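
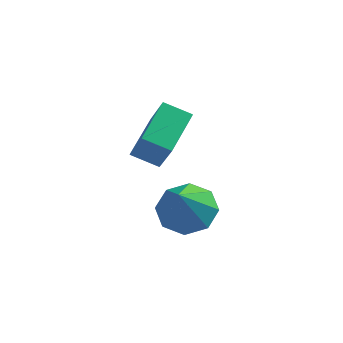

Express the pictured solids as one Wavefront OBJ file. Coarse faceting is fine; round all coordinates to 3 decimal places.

v -0.063 -3.252 -1.112
v -1.047 -3.248 -0.692
v 0.215 -1.625 -0.473
v -0.769 -1.622 -0.053
v 0.509 -3.878 0.233
v -0.475 -3.875 0.653
v 0.787 -2.252 0.872
v -0.197 -2.248 1.292
v 0.711 -2.693 -3.495
v 1.543 -3.227 -3.879
v 0.709 -3.867 -1.865
v 1.764 -2.594 -3.422
v 1.369 -2.018 -3.009
v 0.588 -1.838 -2.88
v -0.12 -2.158 -3.112
v -0.341 -2.792 -3.569
v 0.054 -3.367 -3.982
v 0.834 -3.547 -4.111
f 2 4 1
f 5 2 1
f 1 4 3
f 3 5 1
f 2 8 4
f 6 2 5
f 6 8 2
f 4 8 3
f 7 5 3
f 3 8 7
f 7 6 5
f 8 6 7
f 10 9 12
f 10 12 11
f 12 9 13
f 12 13 11
f 13 9 14
f 13 14 11
f 14 9 15
f 14 15 11
f 15 9 16
f 15 16 11
f 16 9 17
f 16 17 11
f 17 9 18
f 17 18 11
f 18 9 10
f 18 10 11



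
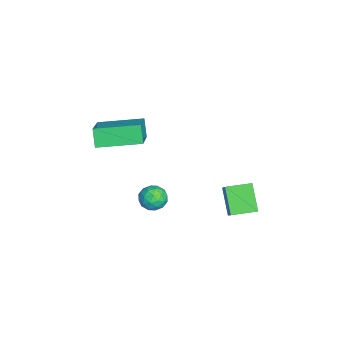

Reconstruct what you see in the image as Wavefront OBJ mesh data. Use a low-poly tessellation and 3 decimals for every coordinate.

v -2.927 2.785 -2.174
v -1.761 2.943 -1.031
v -3.17 3.885 -2.078
v -2.004 4.043 -0.936
v -1.996 3.077 -3.164
v -0.83 3.235 -2.022
v -2.239 4.177 -3.069
v -1.073 4.335 -1.926
v -1.751 0.38 -1.545
v -1.371 0.413 -1.016
v -1.129 -0.373 -1.944
v -0.749 -0.34 -1.415
v -1.353 -0.581 -1.368
v -1.738 -0.116 -1.122
v -0.762 0.156 -1.838
v -1.147 0.621 -1.592
v -0.761 0.275 -1.197
v -1.126 -0.181 -0.907
v -1.374 0.221 -2.053
v -1.739 -0.235 -1.763
v -1.616 0.463 -1.246
v -0.884 -0.423 -1.714
v -1.239 -0.564 -1.687
v -1.016 -0.545 -1.376
v -1.831 0.152 -1.308
v -1.608 0.171 -0.997
v -1.597 -0.413 -1.204
v -0.892 -0.131 -1.963
v -0.669 -0.112 -1.652
v -1.484 0.585 -1.584
v -1.261 0.604 -1.273
v -0.903 0.453 -1.756
v -1.034 0.401 -1.041
v -0.668 -0.042 -1.275
v -0.676 0.249 -1.524
v -0.902 0.523 -1.38
v -1.248 0.133 -0.87
v -0.883 -0.309 -1.105
v -1.238 -0.451 -1.077
v -1.464 -0.178 -0.933
v -0.889 0.052 -0.977
v -1.617 0.349 -1.855
v -1.252 -0.093 -2.09
v -1.036 0.218 -2.027
v -1.262 0.491 -1.883
v -1.832 0.082 -1.685
v -1.466 -0.361 -1.919
v -1.598 -0.483 -1.58
v -1.824 -0.209 -1.436
v -1.611 -0.012 -1.983
v -4.395 -2.49 -0.639
v -4.887 -2.627 0.162
v -4.561 -0.511 -0.403
v -5.053 -0.648 0.398
v -2.607 -2.472 0.462
v -3.099 -2.609 1.263
v -2.773 -0.493 0.698
v -3.265 -0.63 1.499
f 2 4 1
f 5 2 1
f 1 4 3
f 3 5 1
f 2 8 4
f 6 2 5
f 6 8 2
f 4 8 3
f 7 5 3
f 3 8 7
f 7 6 5
f 8 6 7
f 9 46 25
f 46 20 49
f 25 49 14
f 46 49 25
f 9 25 21
f 25 14 26
f 21 26 10
f 25 26 21
f 9 21 30
f 21 10 31
f 30 31 16
f 21 31 30
f 9 30 42
f 30 16 45
f 42 45 19
f 30 45 42
f 9 42 46
f 42 19 50
f 46 50 20
f 42 50 46
f 10 26 37
f 26 14 40
f 37 40 18
f 26 40 37
f 14 49 27
f 49 20 48
f 27 48 13
f 49 48 27
f 20 50 47
f 50 19 43
f 47 43 11
f 50 43 47
f 19 45 44
f 45 16 32
f 44 32 15
f 45 32 44
f 16 31 36
f 31 10 33
f 36 33 17
f 31 33 36
f 12 38 24
f 38 18 39
f 24 39 13
f 38 39 24
f 12 24 22
f 24 13 23
f 22 23 11
f 24 23 22
f 12 22 29
f 22 11 28
f 29 28 15
f 22 28 29
f 12 29 34
f 29 15 35
f 34 35 17
f 29 35 34
f 12 34 38
f 34 17 41
f 38 41 18
f 34 41 38
f 13 39 27
f 39 18 40
f 27 40 14
f 39 40 27
f 11 23 47
f 23 13 48
f 47 48 20
f 23 48 47
f 15 28 44
f 28 11 43
f 44 43 19
f 28 43 44
f 17 35 36
f 35 15 32
f 36 32 16
f 35 32 36
f 18 41 37
f 41 17 33
f 37 33 10
f 41 33 37
f 52 54 51
f 55 52 51
f 51 54 53
f 53 55 51
f 52 58 54
f 56 52 55
f 56 58 52
f 54 58 53
f 57 55 53
f 53 58 57
f 57 56 55
f 58 56 57



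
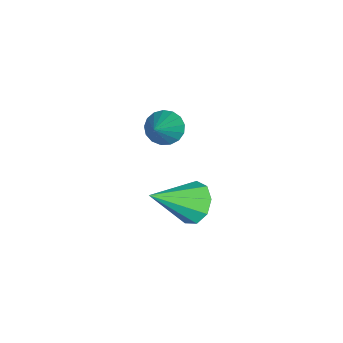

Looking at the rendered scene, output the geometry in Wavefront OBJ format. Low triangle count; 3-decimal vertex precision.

v -2.225 -2.176 2.165
v -1.765 -2.186 1.624
v -0.755 -2.144 3.415
v -1.819 -1.855 1.679
v -1.966 -1.598 1.845
v -2.173 -1.473 2.085
v -2.391 -1.509 2.343
v -2.571 -1.698 2.56
v -2.672 -1.997 2.687
v -2.671 -2.337 2.694
v -2.567 -2.64 2.58
v -2.386 -2.837 2.371
v -2.167 -2.882 2.115
v -1.962 -2.766 1.87
v -1.817 -2.515 1.693
v -1.986 -1.07 -1.631
v -1.373 -0.425 -1.5
v -0.874 -2.37 -0.429
v -1.807 -0.394 -1.064
v -2.325 -0.679 -0.894
v -2.684 -1.148 -1.068
v -2.717 -1.58 -1.506
v -2.407 -1.773 -2.001
v -1.901 -1.638 -2.324
v -1.434 -1.237 -2.322
v -1.225 -0.757 -1.996
f 2 1 4
f 2 4 3
f 4 1 5
f 4 5 3
f 5 1 6
f 5 6 3
f 6 1 7
f 6 7 3
f 7 1 8
f 7 8 3
f 8 1 9
f 8 9 3
f 9 1 10
f 9 10 3
f 10 1 11
f 10 11 3
f 11 1 12
f 11 12 3
f 12 1 13
f 12 13 3
f 13 1 14
f 13 14 3
f 14 1 15
f 14 15 3
f 15 1 2
f 15 2 3
f 17 16 19
f 17 19 18
f 19 16 20
f 19 20 18
f 20 16 21
f 20 21 18
f 21 16 22
f 21 22 18
f 22 16 23
f 22 23 18
f 23 16 24
f 23 24 18
f 24 16 25
f 24 25 18
f 25 16 26
f 25 26 18
f 26 16 17
f 26 17 18



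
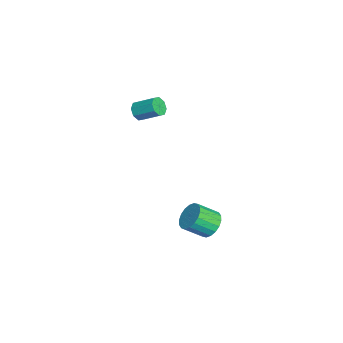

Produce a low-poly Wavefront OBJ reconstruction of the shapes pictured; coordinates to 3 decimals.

v -3.46 -0.033 3.144
v -2.89 -0.002 2.756
v -2.43 1.224 3.528
v -3 1.193 3.916
v -3.289 0.277 2.551
v -2.83 1.502 3.324
v -3.788 0.374 2.694
v -3.329 1.6 3.466
v -4.095 0.233 3.1
v -3.635 1.459 3.872
v -4.03 -0.064 3.532
v -3.57 1.162 4.304
v -3.63 -0.342 3.736
v -3.171 0.883 4.509
v -3.131 -0.44 3.594
v -2.672 0.786 4.366
v -2.825 -0.299 3.188
v -2.365 0.927 3.96
v -0.23 4.198 -4.379
v 0.145 4.8 -3.717
v 0.405 3.584 -2.759
v 0.03 2.982 -3.421
v -0.274 4.792 -3.614
v -0.014 3.576 -2.655
v -0.684 4.667 -3.662
v -0.425 3.451 -2.703
v -1.005 4.448 -3.852
v -0.745 3.232 -2.893
v -1.171 4.18 -4.147
v -0.912 2.964 -3.188
v -1.152 3.916 -4.487
v -0.892 2.7 -3.529
v -0.949 3.707 -4.807
v -0.69 2.491 -3.848
v -0.605 3.596 -5.041
v -0.345 2.38 -4.083
v -0.186 3.604 -5.145
v 0.074 2.388 -4.186
v 0.225 3.729 -5.097
v 0.484 2.513 -4.138
v 0.545 3.948 -4.907
v 0.805 2.732 -3.948
v 0.712 4.216 -4.612
v 0.971 3 -3.653
v 0.692 4.48 -4.271
v 0.952 3.264 -3.313
v 0.49 4.689 -3.952
v 0.749 3.473 -2.993
f 2 1 5
f 2 5 3
f 3 5 6
f 3 6 4
f 5 1 7
f 5 7 6
f 6 7 8
f 6 8 4
f 7 1 9
f 7 9 8
f 8 9 10
f 8 10 4
f 9 1 11
f 9 11 10
f 10 11 12
f 10 12 4
f 11 1 13
f 11 13 12
f 12 13 14
f 12 14 4
f 13 1 15
f 13 15 14
f 14 15 16
f 14 16 4
f 15 1 17
f 15 17 16
f 16 17 18
f 16 18 4
f 17 1 2
f 17 2 18
f 18 2 3
f 18 3 4
f 20 19 23
f 20 23 21
f 21 23 24
f 21 24 22
f 23 19 25
f 23 25 24
f 24 25 26
f 24 26 22
f 25 19 27
f 25 27 26
f 26 27 28
f 26 28 22
f 27 19 29
f 27 29 28
f 28 29 30
f 28 30 22
f 29 19 31
f 29 31 30
f 30 31 32
f 30 32 22
f 31 19 33
f 31 33 32
f 32 33 34
f 32 34 22
f 33 19 35
f 33 35 34
f 34 35 36
f 34 36 22
f 35 19 37
f 35 37 36
f 36 37 38
f 36 38 22
f 37 19 39
f 37 39 38
f 38 39 40
f 38 40 22
f 39 19 41
f 39 41 40
f 40 41 42
f 40 42 22
f 41 19 43
f 41 43 42
f 42 43 44
f 42 44 22
f 43 19 45
f 43 45 44
f 44 45 46
f 44 46 22
f 45 19 47
f 45 47 46
f 46 47 48
f 46 48 22
f 47 19 20
f 47 20 48
f 48 20 21
f 48 21 22



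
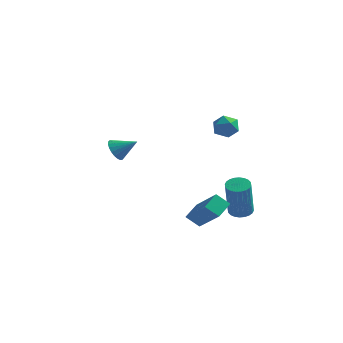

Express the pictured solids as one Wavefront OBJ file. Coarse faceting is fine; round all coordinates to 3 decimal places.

v 1.505 3.929 2.733
v 2.176 3.625 2.905
v 1.224 2.935 2.075
v 1.895 2.631 2.247
v 1.368 2.713 2.784
v 1.541 3.328 3.191
v 1.859 3.232 1.789
v 2.032 3.847 2.196
v 2.395 3.195 2.322
v 2.092 2.874 2.937
v 1.308 3.686 2.043
v 1.005 3.365 2.658
v -3.568 1.746 0.61
v -3.191 1.711 0.021
v -2.512 1.994 1.27
v -3.263 1.993 0.03
v -3.388 2.232 0.14
v -3.544 2.388 0.33
v -3.704 2.432 0.569
v -3.84 2.357 0.816
v -3.93 2.177 1.026
v -3.957 1.923 1.165
v -3.916 1.638 1.207
v -3.816 1.371 1.146
v -3.672 1.17 0.993
v -3.511 1.068 0.773
v -3.36 1.083 0.525
v -3.244 1.213 0.292
v -3.185 1.436 0.113
v 2.21 -1.573 -2.133
v 1.548 -1.695 -1.567
v 2.411 -0.65 -1.699
v 1.749 -0.772 -1.132
v 3.551 -2.508 -0.768
v 2.889 -2.63 -0.201
v 3.752 -1.585 -0.333
v 3.09 -1.707 0.233
v 3.475 0.651 -1.829
v 4.088 0.796 -1.808
v 4.177 0.114 0.25
v 3.565 -0.031 0.229
v 3.986 1.007 -1.733
v 4.076 0.325 0.325
v 3.807 1.164 -1.673
v 3.896 0.481 0.385
v 3.577 1.243 -1.637
v 3.666 0.56 0.421
v 3.331 1.231 -1.63
v 3.421 0.549 0.428
v 3.108 1.132 -1.654
v 3.197 0.449 0.404
v 2.94 0.959 -1.704
v 3.03 0.277 0.354
v 2.854 0.74 -1.773
v 2.943 0.057 0.285
v 2.863 0.506 -1.85
v 2.952 -0.176 0.208
v 2.964 0.295 -1.925
v 3.054 -0.387 0.133
v 3.144 0.139 -1.985
v 3.233 -0.544 0.073
v 3.374 0.06 -2.021
v 3.463 -0.623 0.037
v 3.619 0.071 -2.028
v 3.709 -0.611 0.03
v 3.843 0.171 -2.004
v 3.932 -0.512 0.054
v 4.01 0.343 -1.954
v 4.1 -0.339 0.104
v 4.097 0.563 -1.885
v 4.186 -0.12 0.173
f 1 12 6
f 1 6 2
f 1 2 8
f 1 8 11
f 1 11 12
f 2 6 10
f 6 12 5
f 12 11 3
f 11 8 7
f 8 2 9
f 4 10 5
f 4 5 3
f 4 3 7
f 4 7 9
f 4 9 10
f 5 10 6
f 3 5 12
f 7 3 11
f 9 7 8
f 10 9 2
f 14 13 16
f 14 16 15
f 16 13 17
f 16 17 15
f 17 13 18
f 17 18 15
f 18 13 19
f 18 19 15
f 19 13 20
f 19 20 15
f 20 13 21
f 20 21 15
f 21 13 22
f 21 22 15
f 22 13 23
f 22 23 15
f 23 13 24
f 23 24 15
f 24 13 25
f 24 25 15
f 25 13 26
f 25 26 15
f 26 13 27
f 26 27 15
f 27 13 28
f 27 28 15
f 28 13 29
f 28 29 15
f 29 13 14
f 29 14 15
f 31 33 30
f 34 31 30
f 30 33 32
f 32 34 30
f 31 37 33
f 35 31 34
f 35 37 31
f 33 37 32
f 36 34 32
f 32 37 36
f 36 35 34
f 37 35 36
f 39 38 42
f 39 42 40
f 40 42 43
f 40 43 41
f 42 38 44
f 42 44 43
f 43 44 45
f 43 45 41
f 44 38 46
f 44 46 45
f 45 46 47
f 45 47 41
f 46 38 48
f 46 48 47
f 47 48 49
f 47 49 41
f 48 38 50
f 48 50 49
f 49 50 51
f 49 51 41
f 50 38 52
f 50 52 51
f 51 52 53
f 51 53 41
f 52 38 54
f 52 54 53
f 53 54 55
f 53 55 41
f 54 38 56
f 54 56 55
f 55 56 57
f 55 57 41
f 56 38 58
f 56 58 57
f 57 58 59
f 57 59 41
f 58 38 60
f 58 60 59
f 59 60 61
f 59 61 41
f 60 38 62
f 60 62 61
f 61 62 63
f 61 63 41
f 62 38 64
f 62 64 63
f 63 64 65
f 63 65 41
f 64 38 66
f 64 66 65
f 65 66 67
f 65 67 41
f 66 38 68
f 66 68 67
f 67 68 69
f 67 69 41
f 68 38 70
f 68 70 69
f 69 70 71
f 69 71 41
f 70 38 39
f 70 39 71
f 71 39 40
f 71 40 41



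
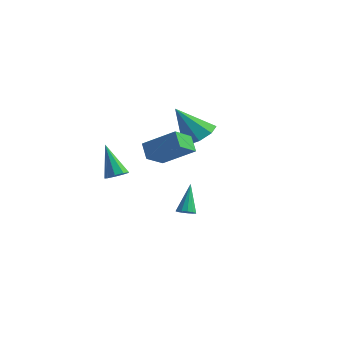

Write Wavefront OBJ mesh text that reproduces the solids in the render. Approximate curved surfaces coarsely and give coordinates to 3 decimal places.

v 2.24 3.267 0.996
v 2.788 2.399 1.074
v 1.14 2.733 2.764
v 3.119 3 1.462
v 2.935 3.758 1.577
v 2.344 4.229 1.351
v 1.692 4.136 0.918
v 1.361 3.535 0.53
v 1.545 2.777 0.415
v 2.136 2.306 0.641
v 2.679 -2.506 2.981
v 4.229 -2.015 4.021
v 2.831 -1.348 2.209
v 4.381 -0.858 3.249
v 3.259 -3.002 2.351
v 4.809 -2.512 3.391
v 3.411 -1.845 1.579
v 4.961 -1.354 2.619
v 3.066 0.753 -3.181
v 3.53 0.634 -2.979
v 2.694 1.747 -1.739
v 3.569 0.877 -3.137
v 3.448 1.082 -3.309
v 3.206 1.181 -3.44
v 2.919 1.145 -3.489
v 2.679 0.984 -3.44
v 2.562 0.75 -3.309
v 2.605 0.517 -3.137
v 2.794 0.358 -2.979
v 3.07 0.325 -2.885
v 3.344 0.428 -2.885
v 1.812 -3.352 0.956
v 2.289 -3.511 1.319
v 0.788 -2.848 2.524
v 2.321 -3.103 1.208
v 2.115 -2.811 0.98
v 1.767 -2.772 0.74
v 1.44 -3.005 0.601
v 1.288 -3.4 0.629
v 1.381 -3.772 0.809
v 1.676 -3.948 1.058
v 2.035 -3.845 1.259
f 2 1 4
f 2 4 3
f 4 1 5
f 4 5 3
f 5 1 6
f 5 6 3
f 6 1 7
f 6 7 3
f 7 1 8
f 7 8 3
f 8 1 9
f 8 9 3
f 9 1 10
f 9 10 3
f 10 1 2
f 10 2 3
f 12 14 11
f 15 12 11
f 11 14 13
f 13 15 11
f 12 18 14
f 16 12 15
f 16 18 12
f 14 18 13
f 17 15 13
f 13 18 17
f 17 16 15
f 18 16 17
f 20 19 22
f 20 22 21
f 22 19 23
f 22 23 21
f 23 19 24
f 23 24 21
f 24 19 25
f 24 25 21
f 25 19 26
f 25 26 21
f 26 19 27
f 26 27 21
f 27 19 28
f 27 28 21
f 28 19 29
f 28 29 21
f 29 19 30
f 29 30 21
f 30 19 31
f 30 31 21
f 31 19 20
f 31 20 21
f 33 32 35
f 33 35 34
f 35 32 36
f 35 36 34
f 36 32 37
f 36 37 34
f 37 32 38
f 37 38 34
f 38 32 39
f 38 39 34
f 39 32 40
f 39 40 34
f 40 32 41
f 40 41 34
f 41 32 42
f 41 42 34
f 42 32 33
f 42 33 34



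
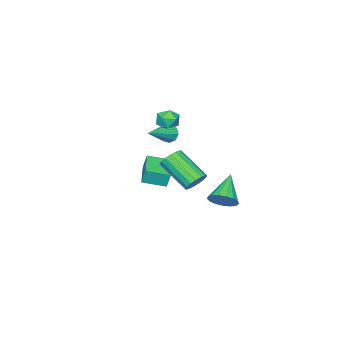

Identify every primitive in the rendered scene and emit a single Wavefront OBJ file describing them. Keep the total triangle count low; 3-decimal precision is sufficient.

v -1.846 -1.881 1.343
v -1.208 -1.582 1.363
v -1.392 -2.818 0.877
v -0.754 -2.519 0.897
v -1.075 -2.707 1.496
v -1.355 -2.128 1.784
v -1.245 -2.272 0.456
v -1.525 -1.693 0.744
v -0.837 -1.824 0.815
v -0.731 -2.093 1.458
v -1.869 -2.307 0.782
v -1.763 -2.576 1.425
v -2.708 -3.253 -0.83
v -2.482 -3.033 -1.364
v -0.992 -3.267 -0.11
v -2.586 -2.712 -1.108
v -2.748 -2.644 -0.722
v -2.89 -2.86 -0.386
v -2.947 -3.261 -0.258
v -2.892 -3.657 -0.398
v -2.75 -3.865 -0.739
v -2.589 -3.786 -1.123
v -2.483 -3.458 -1.37
v 3.365 3.175 0.532
v 3.945 2.977 0.288
v 3.856 1.367 1.385
v 3.275 1.565 1.628
v 4.024 3.146 0.543
v 3.934 1.536 1.64
v 3.952 3.322 0.795
v 3.862 1.712 1.892
v 3.745 3.464 0.987
v 3.655 1.854 2.084
v 3.451 3.54 1.075
v 3.362 1.93 2.171
v 3.138 3.532 1.038
v 3.048 1.922 2.134
v 2.876 3.443 0.885
v 2.786 1.833 1.982
v 2.726 3.292 0.651
v 2.637 1.682 1.748
v 2.723 3.114 0.39
v 2.633 1.504 1.487
v 2.867 2.951 0.161
v 2.777 1.341 1.258
v 3.124 2.838 0.018
v 3.035 1.228 1.114
v 3.437 2.803 -0.009
v 3.348 1.193 1.088
v 3.734 2.853 0.089
v 3.644 1.243 1.186
v 1.223 3.174 -1.737
v 1.684 2.61 -1.432
v -0.123 2.646 -0.683
v 1.744 2.908 -1.206
v 1.684 3.266 -1.102
v 1.519 3.604 -1.144
v 1.286 3.843 -1.321
v 1.039 3.929 -1.594
v 0.834 3.842 -1.9
v 0.718 3.602 -2.168
v 0.718 3.264 -2.338
v 0.833 2.906 -2.37
v 1.038 2.609 -2.257
v 1.286 2.441 -2.025
v 1.519 2.442 -1.727
v -2.766 -3.366 -3.732
v -2.829 -3.146 -2.841
v -1.346 -2.322 -3.891
v -1.409 -2.101 -3
v -1.971 -4.399 -3.42
v -2.034 -4.178 -2.529
v -0.551 -3.354 -3.579
v -0.614 -3.134 -2.688
f 1 12 6
f 1 6 2
f 1 2 8
f 1 8 11
f 1 11 12
f 2 6 10
f 6 12 5
f 12 11 3
f 11 8 7
f 8 2 9
f 4 10 5
f 4 5 3
f 4 3 7
f 4 7 9
f 4 9 10
f 5 10 6
f 3 5 12
f 7 3 11
f 9 7 8
f 10 9 2
f 14 13 16
f 14 16 15
f 16 13 17
f 16 17 15
f 17 13 18
f 17 18 15
f 18 13 19
f 18 19 15
f 19 13 20
f 19 20 15
f 20 13 21
f 20 21 15
f 21 13 22
f 21 22 15
f 22 13 23
f 22 23 15
f 23 13 14
f 23 14 15
f 25 24 28
f 25 28 26
f 26 28 29
f 26 29 27
f 28 24 30
f 28 30 29
f 29 30 31
f 29 31 27
f 30 24 32
f 30 32 31
f 31 32 33
f 31 33 27
f 32 24 34
f 32 34 33
f 33 34 35
f 33 35 27
f 34 24 36
f 34 36 35
f 35 36 37
f 35 37 27
f 36 24 38
f 36 38 37
f 37 38 39
f 37 39 27
f 38 24 40
f 38 40 39
f 39 40 41
f 39 41 27
f 40 24 42
f 40 42 41
f 41 42 43
f 41 43 27
f 42 24 44
f 42 44 43
f 43 44 45
f 43 45 27
f 44 24 46
f 44 46 45
f 45 46 47
f 45 47 27
f 46 24 48
f 46 48 47
f 47 48 49
f 47 49 27
f 48 24 50
f 48 50 49
f 49 50 51
f 49 51 27
f 50 24 25
f 50 25 51
f 51 25 26
f 51 26 27
f 53 52 55
f 53 55 54
f 55 52 56
f 55 56 54
f 56 52 57
f 56 57 54
f 57 52 58
f 57 58 54
f 58 52 59
f 58 59 54
f 59 52 60
f 59 60 54
f 60 52 61
f 60 61 54
f 61 52 62
f 61 62 54
f 62 52 63
f 62 63 54
f 63 52 64
f 63 64 54
f 64 52 65
f 64 65 54
f 65 52 66
f 65 66 54
f 66 52 53
f 66 53 54
f 68 70 67
f 71 68 67
f 67 70 69
f 69 71 67
f 68 74 70
f 72 68 71
f 72 74 68
f 70 74 69
f 73 71 69
f 69 74 73
f 73 72 71
f 74 72 73



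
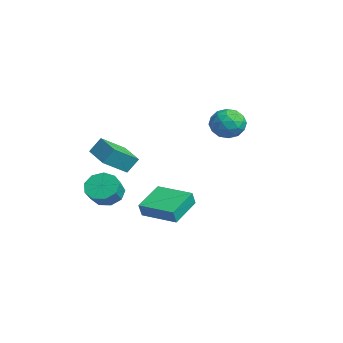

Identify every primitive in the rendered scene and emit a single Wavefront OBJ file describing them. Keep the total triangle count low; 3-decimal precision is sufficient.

v -2.841 -2.458 -4.095
v -2.452 -3.041 -4.809
v -1.711 -3.564 -3.979
v -2.099 -2.982 -3.265
v -2.095 -2.459 -4.761
v -1.354 -2.982 -3.931
v -2.087 -1.877 -4.402
v -1.346 -2.401 -3.571
v -2.431 -1.567 -3.899
v -1.69 -2.091 -3.068
v -2.968 -1.674 -3.488
v -2.227 -2.197 -2.657
v -3.444 -2.148 -3.361
v -2.703 -2.671 -2.53
v -3.639 -2.767 -3.578
v -2.897 -3.29 -2.747
v -3.459 -3.242 -4.037
v -2.718 -3.765 -3.206
v -2.991 -3.35 -4.523
v -2.25 -3.873 -3.692
v -2.907 -3.41 -0.94
v -2.866 -2.769 -0.034
v -3.267 -1.963 -1.948
v -3.226 -1.322 -1.043
v -1.174 -3.158 -1.197
v -1.133 -2.517 -0.292
v -1.534 -1.711 -2.206
v -1.493 -1.07 -1.3
v 1.617 -1.861 -4.09
v 1.848 -2.115 -3.268
v 0.468 -0.452 -3.332
v 0.699 -0.705 -2.51
v 3.241 -0.515 -4.13
v 3.472 -0.768 -3.308
v 2.092 0.895 -3.372
v 2.323 0.641 -2.55
v -2.692 3.754 0.745
v -2.249 4.231 -0.121
v -1.131 3.749 1.541
v -0.688 4.226 0.675
v -1.381 4.775 1.301
v -2.345 4.778 0.809
v -1.035 3.202 0.611
v -1.999 3.205 0.119
v -1.225 3.89 -0.203
v -1.438 4.862 0.223
v -1.942 3.118 1.197
v -2.155 4.09 1.623
v -2.608 3.993 0.242
v -0.772 3.987 1.178
v -1.18 4.31 1.546
v -0.919 4.59 1.037
v -2.664 4.315 0.788
v -2.404 4.595 0.28
v -1.893 4.915 1.115
v -0.976 3.385 1.14
v -0.716 3.665 0.632
v -2.461 3.39 0.383
v -2.2 3.67 -0.126
v -1.487 3.065 0.305
v -1.745 4.073 -0.315
v -0.827 4.069 0.153
v -1.031 3.468 0.115
v -1.598 3.47 -0.174
v -1.871 4.644 -0.065
v -0.953 4.641 0.403
v -1.36 4.964 0.771
v -1.927 4.966 0.482
v -1.269 4.443 -0.113
v -2.427 3.339 1.017
v -1.509 3.336 1.485
v -1.453 3.014 0.938
v -2.02 3.016 0.649
v -2.553 3.911 1.267
v -1.635 3.907 1.735
v -1.782 4.51 1.594
v -2.349 4.512 1.305
v -2.111 3.537 1.533
f 2 1 5
f 2 5 3
f 3 5 6
f 3 6 4
f 5 1 7
f 5 7 6
f 6 7 8
f 6 8 4
f 7 1 9
f 7 9 8
f 8 9 10
f 8 10 4
f 9 1 11
f 9 11 10
f 10 11 12
f 10 12 4
f 11 1 13
f 11 13 12
f 12 13 14
f 12 14 4
f 13 1 15
f 13 15 14
f 14 15 16
f 14 16 4
f 15 1 17
f 15 17 16
f 16 17 18
f 16 18 4
f 17 1 19
f 17 19 18
f 18 19 20
f 18 20 4
f 19 1 2
f 19 2 20
f 20 2 3
f 20 3 4
f 22 24 21
f 25 22 21
f 21 24 23
f 23 25 21
f 22 28 24
f 26 22 25
f 26 28 22
f 24 28 23
f 27 25 23
f 23 28 27
f 27 26 25
f 28 26 27
f 30 32 29
f 33 30 29
f 29 32 31
f 31 33 29
f 30 36 32
f 34 30 33
f 34 36 30
f 32 36 31
f 35 33 31
f 31 36 35
f 35 34 33
f 36 34 35
f 37 74 53
f 74 48 77
f 53 77 42
f 74 77 53
f 37 53 49
f 53 42 54
f 49 54 38
f 53 54 49
f 37 49 58
f 49 38 59
f 58 59 44
f 49 59 58
f 37 58 70
f 58 44 73
f 70 73 47
f 58 73 70
f 37 70 74
f 70 47 78
f 74 78 48
f 70 78 74
f 38 54 65
f 54 42 68
f 65 68 46
f 54 68 65
f 42 77 55
f 77 48 76
f 55 76 41
f 77 76 55
f 48 78 75
f 78 47 71
f 75 71 39
f 78 71 75
f 47 73 72
f 73 44 60
f 72 60 43
f 73 60 72
f 44 59 64
f 59 38 61
f 64 61 45
f 59 61 64
f 40 66 52
f 66 46 67
f 52 67 41
f 66 67 52
f 40 52 50
f 52 41 51
f 50 51 39
f 52 51 50
f 40 50 57
f 50 39 56
f 57 56 43
f 50 56 57
f 40 57 62
f 57 43 63
f 62 63 45
f 57 63 62
f 40 62 66
f 62 45 69
f 66 69 46
f 62 69 66
f 41 67 55
f 67 46 68
f 55 68 42
f 67 68 55
f 39 51 75
f 51 41 76
f 75 76 48
f 51 76 75
f 43 56 72
f 56 39 71
f 72 71 47
f 56 71 72
f 45 63 64
f 63 43 60
f 64 60 44
f 63 60 64
f 46 69 65
f 69 45 61
f 65 61 38
f 69 61 65



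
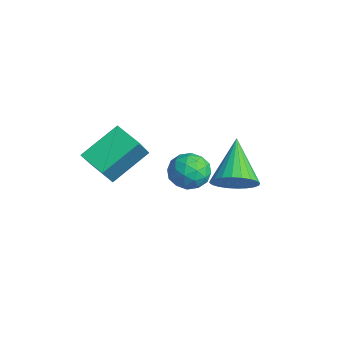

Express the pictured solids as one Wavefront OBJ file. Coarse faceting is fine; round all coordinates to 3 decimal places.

v 1.681 -1.266 -1.546
v 2.253 -1.661 -1.715
v 1.487 -1.939 -0.625
v 2.059 -2.334 -0.794
v 2.144 -1.663 -0.563
v 2.264 -1.247 -1.132
v 1.476 -2.353 -1.208
v 1.596 -1.937 -1.777
v 2.126 -2.333 -1.506
v 2.539 -1.906 -1.107
v 1.201 -1.694 -1.233
v 1.614 -1.267 -0.834
v 1.984 -1.405 -1.711
v 1.756 -2.195 -0.629
v 1.806 -1.801 -0.493
v 2.142 -2.033 -0.592
v 1.99 -1.161 -1.369
v 2.326 -1.393 -1.468
v 2.262 -1.394 -0.791
v 1.414 -2.207 -0.872
v 1.75 -2.439 -0.971
v 1.598 -1.567 -1.748
v 1.934 -1.799 -1.847
v 1.478 -2.206 -1.549
v 2.245 -2.032 -1.687
v 2.132 -2.427 -1.146
v 1.789 -2.438 -1.389
v 1.859 -2.194 -1.724
v 2.488 -1.781 -1.453
v 2.374 -2.176 -0.912
v 2.424 -1.782 -0.776
v 2.494 -1.537 -1.111
v 2.414 -2.176 -1.33
v 1.366 -1.424 -1.428
v 1.252 -1.819 -0.887
v 1.246 -2.063 -1.229
v 1.316 -1.818 -1.564
v 1.608 -1.173 -1.194
v 1.495 -1.568 -0.653
v 1.881 -1.406 -0.616
v 1.951 -1.162 -0.951
v 1.326 -1.424 -1.01
v -1.332 -4.136 -1.915
v -1.561 -2.788 -1.029
v -1.973 -3.556 -2.965
v -2.202 -2.207 -2.079
v -0.418 -3.753 -2.261
v -0.647 -2.404 -1.375
v -1.059 -3.172 -3.311
v -1.288 -1.824 -2.425
v 0.517 0.364 -3.299
v 0.92 0.07 -2.661
v -0.777 1.016 -2.181
v 1.045 0.359 -2.685
v 1.09 0.649 -2.803
v 1.047 0.896 -2.996
v 0.924 1.061 -3.235
v 0.738 1.121 -3.484
v 0.519 1.065 -3.705
v 0.3 0.903 -3.864
v 0.114 0.658 -3.937
v -0.011 0.369 -3.913
v -0.056 0.079 -3.796
v -0.013 -0.168 -3.603
v 0.11 -0.333 -3.363
v 0.295 -0.393 -3.114
v 0.514 -0.337 -2.893
v 0.734 -0.174 -2.734
f 1 38 17
f 38 12 41
f 17 41 6
f 38 41 17
f 1 17 13
f 17 6 18
f 13 18 2
f 17 18 13
f 1 13 22
f 13 2 23
f 22 23 8
f 13 23 22
f 1 22 34
f 22 8 37
f 34 37 11
f 22 37 34
f 1 34 38
f 34 11 42
f 38 42 12
f 34 42 38
f 2 18 29
f 18 6 32
f 29 32 10
f 18 32 29
f 6 41 19
f 41 12 40
f 19 40 5
f 41 40 19
f 12 42 39
f 42 11 35
f 39 35 3
f 42 35 39
f 11 37 36
f 37 8 24
f 36 24 7
f 37 24 36
f 8 23 28
f 23 2 25
f 28 25 9
f 23 25 28
f 4 30 16
f 30 10 31
f 16 31 5
f 30 31 16
f 4 16 14
f 16 5 15
f 14 15 3
f 16 15 14
f 4 14 21
f 14 3 20
f 21 20 7
f 14 20 21
f 4 21 26
f 21 7 27
f 26 27 9
f 21 27 26
f 4 26 30
f 26 9 33
f 30 33 10
f 26 33 30
f 5 31 19
f 31 10 32
f 19 32 6
f 31 32 19
f 3 15 39
f 15 5 40
f 39 40 12
f 15 40 39
f 7 20 36
f 20 3 35
f 36 35 11
f 20 35 36
f 9 27 28
f 27 7 24
f 28 24 8
f 27 24 28
f 10 33 29
f 33 9 25
f 29 25 2
f 33 25 29
f 44 46 43
f 47 44 43
f 43 46 45
f 45 47 43
f 44 50 46
f 48 44 47
f 48 50 44
f 46 50 45
f 49 47 45
f 45 50 49
f 49 48 47
f 50 48 49
f 52 51 54
f 52 54 53
f 54 51 55
f 54 55 53
f 55 51 56
f 55 56 53
f 56 51 57
f 56 57 53
f 57 51 58
f 57 58 53
f 58 51 59
f 58 59 53
f 59 51 60
f 59 60 53
f 60 51 61
f 60 61 53
f 61 51 62
f 61 62 53
f 62 51 63
f 62 63 53
f 63 51 64
f 63 64 53
f 64 51 65
f 64 65 53
f 65 51 66
f 65 66 53
f 66 51 67
f 66 67 53
f 67 51 68
f 67 68 53
f 68 51 52
f 68 52 53



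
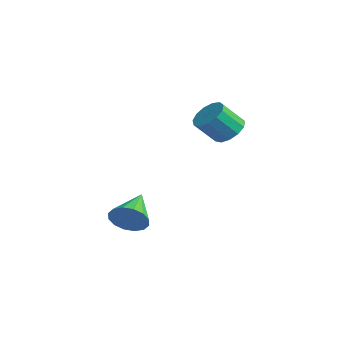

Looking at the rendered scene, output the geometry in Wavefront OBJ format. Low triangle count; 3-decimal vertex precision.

v -2.164 3.591 1.919
v -1.491 3.245 1.658
v -1.583 2.324 2.641
v -2.256 2.669 2.901
v -1.366 3.555 1.96
v -1.458 2.634 2.943
v -1.494 3.877 2.249
v -1.586 2.956 3.232
v -1.835 4.107 2.433
v -1.927 3.186 3.416
v -2.28 4.173 2.454
v -2.372 3.252 3.437
v -2.689 4.055 2.305
v -2.781 3.134 3.287
v -2.931 3.789 2.033
v -3.022 2.868 3.016
v -2.929 3.46 1.725
v -3.021 2.539 2.707
v -2.685 3.172 1.478
v -2.776 2.251 2.461
v -2.275 3.018 1.371
v -2.367 2.097 2.354
v -1.83 3.045 1.438
v -1.922 2.124 2.421
v -2.663 -0.629 -2.46
v -2.184 -0.634 -1.734
v -3.837 0.489 -1.68
v -2.022 -0.293 -1.978
v -2.031 -0.041 -2.351
v -2.209 0.053 -2.754
v -2.509 -0.036 -3.078
v -2.85 -0.284 -3.237
v -3.141 -0.624 -3.187
v -3.303 -0.965 -2.943
v -3.295 -1.217 -2.57
v -3.116 -1.311 -2.167
v -2.816 -1.222 -1.843
v -2.475 -0.974 -1.684
f 2 1 5
f 2 5 3
f 3 5 6
f 3 6 4
f 5 1 7
f 5 7 6
f 6 7 8
f 6 8 4
f 7 1 9
f 7 9 8
f 8 9 10
f 8 10 4
f 9 1 11
f 9 11 10
f 10 11 12
f 10 12 4
f 11 1 13
f 11 13 12
f 12 13 14
f 12 14 4
f 13 1 15
f 13 15 14
f 14 15 16
f 14 16 4
f 15 1 17
f 15 17 16
f 16 17 18
f 16 18 4
f 17 1 19
f 17 19 18
f 18 19 20
f 18 20 4
f 19 1 21
f 19 21 20
f 20 21 22
f 20 22 4
f 21 1 23
f 21 23 22
f 22 23 24
f 22 24 4
f 23 1 2
f 23 2 24
f 24 2 3
f 24 3 4
f 26 25 28
f 26 28 27
f 28 25 29
f 28 29 27
f 29 25 30
f 29 30 27
f 30 25 31
f 30 31 27
f 31 25 32
f 31 32 27
f 32 25 33
f 32 33 27
f 33 25 34
f 33 34 27
f 34 25 35
f 34 35 27
f 35 25 36
f 35 36 27
f 36 25 37
f 36 37 27
f 37 25 38
f 37 38 27
f 38 25 26
f 38 26 27



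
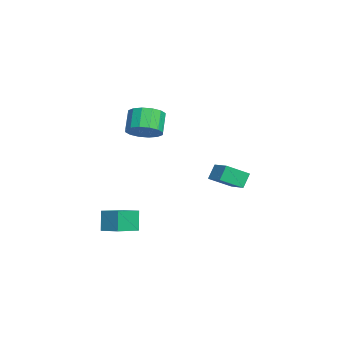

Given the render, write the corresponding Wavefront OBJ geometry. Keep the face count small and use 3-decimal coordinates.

v 0.834 0.941 -0.912
v 0.423 1.319 -0.046
v 0.451 2.214 -1.648
v 0.04 2.592 -0.782
v 1.98 1.468 -0.598
v 1.569 1.846 0.268
v 1.597 2.741 -1.334
v 1.186 3.119 -0.468
v 2.606 -3.66 -3.869
v 2.162 -3.63 -2.626
v 3.357 -2.812 -3.622
v 2.913 -2.782 -2.379
v 3.727 -4.778 -3.441
v 3.283 -4.748 -2.198
v 4.478 -3.93 -3.194
v 4.034 -3.9 -1.951
v 2.74 -2.498 3.146
v 3.521 -2.247 3.718
v 2.681 -2.071 4.786
v 1.9 -2.322 4.214
v 3.355 -1.801 3.514
v 2.516 -1.625 4.583
v 3.024 -1.542 3.212
v 2.185 -1.366 4.28
v 2.617 -1.539 2.892
v 1.778 -1.363 3.96
v 2.243 -1.793 2.64
v 1.404 -1.617 3.708
v 2.002 -2.236 2.523
v 1.163 -2.06 3.592
v 1.959 -2.749 2.574
v 1.119 -2.573 3.642
v 2.124 -3.195 2.777
v 1.285 -3.019 3.846
v 2.455 -3.454 3.08
v 1.616 -3.278 4.148
v 2.862 -3.457 3.4
v 2.023 -3.281 4.468
v 3.236 -3.203 3.652
v 2.397 -3.027 4.72
v 3.477 -2.76 3.768
v 2.638 -2.584 4.837
f 2 4 1
f 5 2 1
f 1 4 3
f 3 5 1
f 2 8 4
f 6 2 5
f 6 8 2
f 4 8 3
f 7 5 3
f 3 8 7
f 7 6 5
f 8 6 7
f 10 12 9
f 13 10 9
f 9 12 11
f 11 13 9
f 10 16 12
f 14 10 13
f 14 16 10
f 12 16 11
f 15 13 11
f 11 16 15
f 15 14 13
f 16 14 15
f 18 17 21
f 18 21 19
f 19 21 22
f 19 22 20
f 21 17 23
f 21 23 22
f 22 23 24
f 22 24 20
f 23 17 25
f 23 25 24
f 24 25 26
f 24 26 20
f 25 17 27
f 25 27 26
f 26 27 28
f 26 28 20
f 27 17 29
f 27 29 28
f 28 29 30
f 28 30 20
f 29 17 31
f 29 31 30
f 30 31 32
f 30 32 20
f 31 17 33
f 31 33 32
f 32 33 34
f 32 34 20
f 33 17 35
f 33 35 34
f 34 35 36
f 34 36 20
f 35 17 37
f 35 37 36
f 36 37 38
f 36 38 20
f 37 17 39
f 37 39 38
f 38 39 40
f 38 40 20
f 39 17 41
f 39 41 40
f 40 41 42
f 40 42 20
f 41 17 18
f 41 18 42
f 42 18 19
f 42 19 20



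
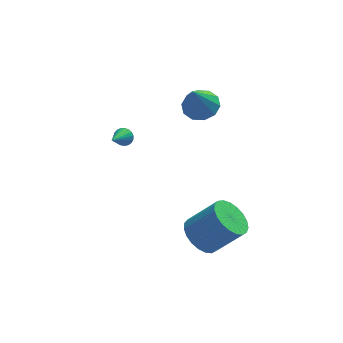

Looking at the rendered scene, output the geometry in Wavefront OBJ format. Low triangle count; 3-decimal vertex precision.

v -0.15 0.116 1.988
v 0.186 -0.224 1.809
v -0.79 -0.856 2.632
v 0.277 -0.164 1.99
v 0.294 -0.055 2.172
v 0.235 0.083 2.321
v 0.109 0.227 2.413
v -0.062 0.352 2.431
v -0.248 0.436 2.373
v -0.416 0.464 2.248
v -0.539 0.432 2.078
v -0.595 0.346 1.893
v -0.573 0.22 1.724
v -0.479 0.076 1.6
v -0.327 -0.062 1.544
v -0.145 -0.168 1.564
v 0.036 -0.226 1.658
v 3.055 -3.352 -2.675
v 3.695 -3.909 -3.359
v 5.065 -4.164 -1.87
v 4.425 -3.608 -1.185
v 3.839 -3.484 -3.42
v 5.21 -3.739 -1.93
v 3.848 -3.036 -3.351
v 5.219 -3.291 -1.862
v 3.72 -2.643 -3.166
v 5.091 -2.898 -1.677
v 3.477 -2.372 -2.895
v 4.848 -2.627 -1.406
v 3.161 -2.271 -2.587
v 4.532 -2.526 -1.098
v 2.826 -2.357 -2.294
v 4.197 -2.612 -0.804
v 2.531 -2.615 -2.066
v 3.902 -2.87 -0.577
v 2.326 -3.001 -1.944
v 3.697 -3.256 -0.455
v 2.248 -3.447 -1.948
v 3.618 -3.702 -0.459
v 2.309 -3.877 -2.078
v 3.679 -4.132 -0.589
v 2.498 -4.216 -2.311
v 3.869 -4.471 -0.821
v 2.784 -4.406 -2.606
v 4.155 -4.661 -1.117
v 3.117 -4.414 -2.914
v 4.488 -4.669 -1.425
v 3.439 -4.238 -3.18
v 4.81 -4.493 -1.691
v 3.789 2.334 2.085
v 4.686 2.012 2.198
v 3.251 1.466 3.875
v 4.651 2.548 2.448
v 4.287 3.003 2.56
v 3.732 3.203 2.49
v 3.199 3.07 2.265
v 2.891 2.656 1.972
v 2.926 2.119 1.722
v 3.29 1.664 1.611
v 3.845 1.465 1.681
v 4.378 1.598 1.905
f 2 1 4
f 2 4 3
f 4 1 5
f 4 5 3
f 5 1 6
f 5 6 3
f 6 1 7
f 6 7 3
f 7 1 8
f 7 8 3
f 8 1 9
f 8 9 3
f 9 1 10
f 9 10 3
f 10 1 11
f 10 11 3
f 11 1 12
f 11 12 3
f 12 1 13
f 12 13 3
f 13 1 14
f 13 14 3
f 14 1 15
f 14 15 3
f 15 1 16
f 15 16 3
f 16 1 17
f 16 17 3
f 17 1 2
f 17 2 3
f 19 18 22
f 19 22 20
f 20 22 23
f 20 23 21
f 22 18 24
f 22 24 23
f 23 24 25
f 23 25 21
f 24 18 26
f 24 26 25
f 25 26 27
f 25 27 21
f 26 18 28
f 26 28 27
f 27 28 29
f 27 29 21
f 28 18 30
f 28 30 29
f 29 30 31
f 29 31 21
f 30 18 32
f 30 32 31
f 31 32 33
f 31 33 21
f 32 18 34
f 32 34 33
f 33 34 35
f 33 35 21
f 34 18 36
f 34 36 35
f 35 36 37
f 35 37 21
f 36 18 38
f 36 38 37
f 37 38 39
f 37 39 21
f 38 18 40
f 38 40 39
f 39 40 41
f 39 41 21
f 40 18 42
f 40 42 41
f 41 42 43
f 41 43 21
f 42 18 44
f 42 44 43
f 43 44 45
f 43 45 21
f 44 18 46
f 44 46 45
f 45 46 47
f 45 47 21
f 46 18 48
f 46 48 47
f 47 48 49
f 47 49 21
f 48 18 19
f 48 19 49
f 49 19 20
f 49 20 21
f 51 50 53
f 51 53 52
f 53 50 54
f 53 54 52
f 54 50 55
f 54 55 52
f 55 50 56
f 55 56 52
f 56 50 57
f 56 57 52
f 57 50 58
f 57 58 52
f 58 50 59
f 58 59 52
f 59 50 60
f 59 60 52
f 60 50 61
f 60 61 52
f 61 50 51
f 61 51 52



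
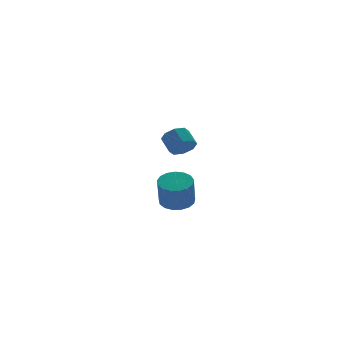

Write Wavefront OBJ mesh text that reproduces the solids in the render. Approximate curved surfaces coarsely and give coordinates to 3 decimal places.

v -3.297 -3.49 -1.441
v -2.445 -2.977 -1.074
v -2.871 -3.557 0.727
v -3.723 -4.07 0.361
v -2.815 -2.631 -1.051
v -3.241 -3.21 0.751
v -3.295 -2.481 -1.116
v -3.721 -3.061 0.686
v -3.776 -2.563 -1.256
v -4.202 -3.142 0.546
v -4.147 -2.857 -1.438
v -4.573 -3.436 0.363
v -4.323 -3.296 -1.621
v -4.749 -3.876 0.181
v -4.265 -3.78 -1.763
v -4.691 -4.359 0.039
v -3.984 -4.197 -1.831
v -4.41 -4.776 -0.029
v -3.546 -4.453 -1.809
v -3.972 -5.032 -0.007
v -3.051 -4.488 -1.703
v -3.477 -5.067 0.098
v -2.613 -4.294 -1.537
v -3.039 -4.873 0.264
v -2.331 -3.916 -1.349
v -2.757 -4.496 0.452
v -2.27 -3.441 -1.182
v -2.696 -4.021 0.62
v 0.966 3.393 -0.002
v 1.815 3.626 -0.331
v 1.824 4.7 0.454
v 0.974 4.467 0.782
v 1.281 3.913 -0.718
v 1.29 4.988 0.066
v 0.563 3.896 -0.687
v 0.571 4.97 0.098
v 0.08 3.584 -0.254
v 0.089 4.658 0.531
v 0.116 3.16 0.326
v 0.125 4.234 1.111
v 0.65 2.872 0.714
v 0.659 3.947 1.498
v 1.369 2.89 0.682
v 1.377 3.964 1.467
v 1.851 3.202 0.249
v 1.86 4.276 1.034
f 2 1 5
f 2 5 3
f 3 5 6
f 3 6 4
f 5 1 7
f 5 7 6
f 6 7 8
f 6 8 4
f 7 1 9
f 7 9 8
f 8 9 10
f 8 10 4
f 9 1 11
f 9 11 10
f 10 11 12
f 10 12 4
f 11 1 13
f 11 13 12
f 12 13 14
f 12 14 4
f 13 1 15
f 13 15 14
f 14 15 16
f 14 16 4
f 15 1 17
f 15 17 16
f 16 17 18
f 16 18 4
f 17 1 19
f 17 19 18
f 18 19 20
f 18 20 4
f 19 1 21
f 19 21 20
f 20 21 22
f 20 22 4
f 21 1 23
f 21 23 22
f 22 23 24
f 22 24 4
f 23 1 25
f 23 25 24
f 24 25 26
f 24 26 4
f 25 1 27
f 25 27 26
f 26 27 28
f 26 28 4
f 27 1 2
f 27 2 28
f 28 2 3
f 28 3 4
f 30 29 33
f 30 33 31
f 31 33 34
f 31 34 32
f 33 29 35
f 33 35 34
f 34 35 36
f 34 36 32
f 35 29 37
f 35 37 36
f 36 37 38
f 36 38 32
f 37 29 39
f 37 39 38
f 38 39 40
f 38 40 32
f 39 29 41
f 39 41 40
f 40 41 42
f 40 42 32
f 41 29 43
f 41 43 42
f 42 43 44
f 42 44 32
f 43 29 45
f 43 45 44
f 44 45 46
f 44 46 32
f 45 29 30
f 45 30 46
f 46 30 31
f 46 31 32



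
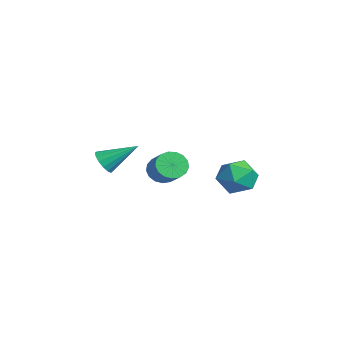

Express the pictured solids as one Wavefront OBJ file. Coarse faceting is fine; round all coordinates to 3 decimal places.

v -2.728 -3.432 1.342
v -2.064 -3.455 1.039
v -2.192 -1.908 2.398
v -2.266 -3.228 0.814
v -2.592 -3.056 0.731
v -2.954 -2.984 0.811
v -3.256 -3.033 1.034
v -3.416 -3.188 1.339
v -3.392 -3.409 1.645
v -3.189 -3.635 1.869
v -2.864 -3.808 1.952
v -2.501 -3.879 1.872
v -2.2 -3.831 1.649
v -2.04 -3.676 1.344
v -3.674 -0.223 0.001
v -3.243 0.021 -0.665
v -1.975 0.067 0.173
v -2.406 -0.177 0.839
v -3.364 0.362 -0.5
v -2.096 0.407 0.338
v -3.556 0.569 -0.22
v -2.288 0.614 0.617
v -3.775 0.594 0.11
v -2.507 0.639 0.948
v -3.971 0.432 0.416
v -2.703 0.477 1.253
v -4.099 0.12 0.626
v -2.831 0.166 1.464
v -4.129 -0.27 0.693
v -2.862 -0.225 1.531
v -4.056 -0.649 0.602
v -2.788 -0.604 1.44
v -3.894 -0.931 0.373
v -2.627 -0.886 1.211
v -3.682 -1.051 0.059
v -2.415 -1.005 0.897
v -3.469 -0.98 -0.268
v -2.201 -0.935 0.569
v -3.302 -0.737 -0.534
v -2.034 -0.691 0.304
v -3.22 -0.375 -0.677
v -1.953 -0.33 0.161
v -2.979 3.449 -0.379
v -2.002 4.039 -0.276
v -2.038 1.861 -0.204
v -1.061 2.451 -0.101
v -1.846 2.492 0.733
v -2.427 3.473 0.625
v -1.613 2.427 -1.105
v -2.194 3.408 -1.213
v -1.157 3.407 -0.725
v -1.301 3.447 0.411
v -2.739 2.453 -0.891
v -2.883 2.493 0.245
f 2 1 4
f 2 4 3
f 4 1 5
f 4 5 3
f 5 1 6
f 5 6 3
f 6 1 7
f 6 7 3
f 7 1 8
f 7 8 3
f 8 1 9
f 8 9 3
f 9 1 10
f 9 10 3
f 10 1 11
f 10 11 3
f 11 1 12
f 11 12 3
f 12 1 13
f 12 13 3
f 13 1 14
f 13 14 3
f 14 1 2
f 14 2 3
f 16 15 19
f 16 19 17
f 17 19 20
f 17 20 18
f 19 15 21
f 19 21 20
f 20 21 22
f 20 22 18
f 21 15 23
f 21 23 22
f 22 23 24
f 22 24 18
f 23 15 25
f 23 25 24
f 24 25 26
f 24 26 18
f 25 15 27
f 25 27 26
f 26 27 28
f 26 28 18
f 27 15 29
f 27 29 28
f 28 29 30
f 28 30 18
f 29 15 31
f 29 31 30
f 30 31 32
f 30 32 18
f 31 15 33
f 31 33 32
f 32 33 34
f 32 34 18
f 33 15 35
f 33 35 34
f 34 35 36
f 34 36 18
f 35 15 37
f 35 37 36
f 36 37 38
f 36 38 18
f 37 15 39
f 37 39 38
f 38 39 40
f 38 40 18
f 39 15 41
f 39 41 40
f 40 41 42
f 40 42 18
f 41 15 16
f 41 16 42
f 42 16 17
f 42 17 18
f 43 54 48
f 43 48 44
f 43 44 50
f 43 50 53
f 43 53 54
f 44 48 52
f 48 54 47
f 54 53 45
f 53 50 49
f 50 44 51
f 46 52 47
f 46 47 45
f 46 45 49
f 46 49 51
f 46 51 52
f 47 52 48
f 45 47 54
f 49 45 53
f 51 49 50
f 52 51 44



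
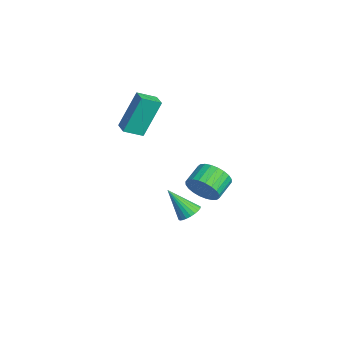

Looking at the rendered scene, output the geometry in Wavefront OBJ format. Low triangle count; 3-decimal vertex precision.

v 2.233 2.427 -1.229
v 2.851 2.697 -0.663
v 2.124 3.443 -0.226
v 1.507 3.173 -0.791
v 2.907 2.907 -0.929
v 2.18 3.653 -0.491
v 2.861 3.044 -1.24
v 2.134 3.791 -0.803
v 2.718 3.087 -1.55
v 1.992 3.834 -1.112
v 2.502 3.03 -1.811
v 1.776 3.776 -1.373
v 2.246 2.88 -1.983
v 1.519 3.627 -1.545
v 1.987 2.662 -2.04
v 1.26 3.409 -1.603
v 1.766 2.408 -1.974
v 1.039 3.155 -1.536
v 1.616 2.157 -1.794
v 0.889 2.903 -1.357
v 1.56 1.947 -1.529
v 0.833 2.693 -1.091
v 1.606 1.809 -1.217
v 0.879 2.556 -0.78
v 1.748 1.766 -0.908
v 1.022 2.513 -0.47
v 1.964 1.824 -0.647
v 1.238 2.57 -0.209
v 2.221 1.973 -0.475
v 1.494 2.72 -0.037
v 2.48 2.191 -0.417
v 1.753 2.938 0.02
v 2.701 2.445 -0.484
v 1.974 3.192 -0.046
v 0.37 2.292 -4.107
v 0.894 2.423 -3.783
v -0.23 1.388 -2.773
v 0.75 2.612 -3.72
v 0.548 2.752 -3.716
v 0.319 2.822 -3.771
v 0.098 2.812 -3.877
v -0.082 2.722 -4.019
v -0.193 2.567 -4.174
v -0.219 2.37 -4.319
v -0.155 2.162 -4.431
v -0.011 1.973 -4.495
v 0.191 1.832 -4.499
v 0.42 1.762 -4.444
v 0.641 1.772 -4.338
v 0.821 1.862 -4.196
v 0.933 2.017 -4.041
v 0.958 2.214 -3.896
v -1.548 -0.613 1.104
v -1.792 0.305 3.022
v -1.582 0.332 0.647
v -1.826 1.25 2.565
v -0.754 -0.55 1.175
v -0.998 0.368 3.093
v -0.788 0.395 0.718
v -1.032 1.313 2.636
f 2 1 5
f 2 5 3
f 3 5 6
f 3 6 4
f 5 1 7
f 5 7 6
f 6 7 8
f 6 8 4
f 7 1 9
f 7 9 8
f 8 9 10
f 8 10 4
f 9 1 11
f 9 11 10
f 10 11 12
f 10 12 4
f 11 1 13
f 11 13 12
f 12 13 14
f 12 14 4
f 13 1 15
f 13 15 14
f 14 15 16
f 14 16 4
f 15 1 17
f 15 17 16
f 16 17 18
f 16 18 4
f 17 1 19
f 17 19 18
f 18 19 20
f 18 20 4
f 19 1 21
f 19 21 20
f 20 21 22
f 20 22 4
f 21 1 23
f 21 23 22
f 22 23 24
f 22 24 4
f 23 1 25
f 23 25 24
f 24 25 26
f 24 26 4
f 25 1 27
f 25 27 26
f 26 27 28
f 26 28 4
f 27 1 29
f 27 29 28
f 28 29 30
f 28 30 4
f 29 1 31
f 29 31 30
f 30 31 32
f 30 32 4
f 31 1 33
f 31 33 32
f 32 33 34
f 32 34 4
f 33 1 2
f 33 2 34
f 34 2 3
f 34 3 4
f 36 35 38
f 36 38 37
f 38 35 39
f 38 39 37
f 39 35 40
f 39 40 37
f 40 35 41
f 40 41 37
f 41 35 42
f 41 42 37
f 42 35 43
f 42 43 37
f 43 35 44
f 43 44 37
f 44 35 45
f 44 45 37
f 45 35 46
f 45 46 37
f 46 35 47
f 46 47 37
f 47 35 48
f 47 48 37
f 48 35 49
f 48 49 37
f 49 35 50
f 49 50 37
f 50 35 51
f 50 51 37
f 51 35 52
f 51 52 37
f 52 35 36
f 52 36 37
f 54 56 53
f 57 54 53
f 53 56 55
f 55 57 53
f 54 60 56
f 58 54 57
f 58 60 54
f 56 60 55
f 59 57 55
f 55 60 59
f 59 58 57
f 60 58 59



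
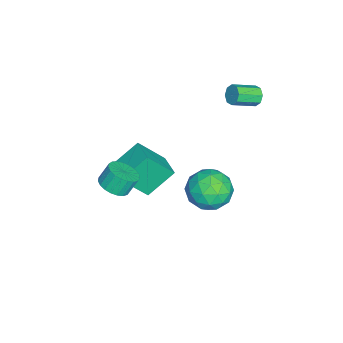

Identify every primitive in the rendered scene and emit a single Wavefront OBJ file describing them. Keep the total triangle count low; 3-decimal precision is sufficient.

v -0.948 -3.676 -2.797
v -1.824 -2.5 -1.573
v -1.501 -2.413 -4.407
v -2.378 -1.237 -3.183
v 0.258 -2.943 -2.637
v -0.619 -1.767 -1.413
v -0.296 -1.68 -4.247
v -1.172 -0.504 -3.023
v -2.639 3.207 2.532
v -2.211 3.281 2.133
v -1.492 2.227 2.71
v -1.921 2.153 3.108
v -2.145 3.529 2.505
v -1.427 2.475 3.081
v -2.369 3.588 2.892
v -1.651 2.534 3.469
v -2.752 3.424 3.069
v -2.033 2.37 3.645
v -3.068 3.133 2.93
v -2.349 2.079 3.507
v -3.133 2.885 2.559
v -2.415 1.831 3.135
v -2.909 2.826 2.171
v -2.191 1.772 2.748
v -2.527 2.99 1.995
v -1.808 1.936 2.571
v 2.828 -2.667 -0.365
v 3.632 -2.626 -0.124
v 3.335 -2.172 0.786
v 2.532 -2.213 0.545
v 3.59 -2.321 -0.29
v 3.294 -1.867 0.621
v 3.416 -2.076 -0.469
v 3.12 -1.622 0.442
v 3.141 -1.934 -0.629
v 2.845 -1.479 0.281
v 2.812 -1.918 -0.744
v 2.515 -1.463 0.166
v 2.485 -2.031 -0.794
v 2.189 -1.577 0.117
v 2.218 -2.255 -0.769
v 1.922 -1.801 0.141
v 2.056 -2.55 -0.675
v 1.76 -2.095 0.236
v 2.028 -2.865 -0.527
v 1.732 -2.411 0.384
v 2.138 -3.146 -0.351
v 1.842 -2.692 0.56
v 2.367 -3.344 -0.178
v 2.071 -2.89 0.733
v 2.677 -3.425 -0.037
v 2.38 -2.971 0.874
v 3.012 -3.375 0.047
v 2.715 -2.921 0.958
v 3.315 -3.203 0.06
v 3.019 -2.749 0.971
v 3.535 -2.938 -0.001
v 3.238 -2.484 0.91
v 3.504 3.046 1.756
v 4.538 2.843 1.184
v 2.862 1.297 1.216
v 3.896 1.094 0.644
v 3.873 1.144 1.842
v 4.27 2.225 2.175
v 3.13 1.915 0.225
v 3.527 2.996 0.558
v 4.307 2.144 0.238
v 4.766 1.667 1.237
v 2.634 2.473 1.163
v 3.093 1.996 2.162
v 4.077 3.098 1.517
v 3.323 1.042 0.883
v 3.309 1.071 1.587
v 3.917 0.952 1.251
v 3.92 2.735 2.1
v 4.527 2.615 1.764
v 4.136 1.617 2.151
v 2.873 1.525 0.636
v 3.48 1.405 0.3
v 3.483 3.188 1.149
v 4.091 3.069 0.813
v 3.264 2.523 0.249
v 4.549 2.568 0.625
v 4.172 1.54 0.308
v 3.722 2.023 0.061
v 3.955 2.658 0.257
v 4.819 2.288 1.213
v 4.442 1.26 0.895
v 4.428 1.289 1.599
v 4.661 1.924 1.795
v 4.683 1.877 0.656
v 2.958 2.88 1.505
v 2.581 1.852 1.187
v 2.739 2.216 0.605
v 2.972 2.851 0.801
v 3.228 2.6 2.092
v 2.851 1.572 1.775
v 3.445 1.482 2.143
v 3.678 2.117 2.339
v 2.717 2.263 1.744
f 2 4 1
f 5 2 1
f 1 4 3
f 3 5 1
f 2 8 4
f 6 2 5
f 6 8 2
f 4 8 3
f 7 5 3
f 3 8 7
f 7 6 5
f 8 6 7
f 10 9 13
f 10 13 11
f 11 13 14
f 11 14 12
f 13 9 15
f 13 15 14
f 14 15 16
f 14 16 12
f 15 9 17
f 15 17 16
f 16 17 18
f 16 18 12
f 17 9 19
f 17 19 18
f 18 19 20
f 18 20 12
f 19 9 21
f 19 21 20
f 20 21 22
f 20 22 12
f 21 9 23
f 21 23 22
f 22 23 24
f 22 24 12
f 23 9 25
f 23 25 24
f 24 25 26
f 24 26 12
f 25 9 10
f 25 10 26
f 26 10 11
f 26 11 12
f 28 27 31
f 28 31 29
f 29 31 32
f 29 32 30
f 31 27 33
f 31 33 32
f 32 33 34
f 32 34 30
f 33 27 35
f 33 35 34
f 34 35 36
f 34 36 30
f 35 27 37
f 35 37 36
f 36 37 38
f 36 38 30
f 37 27 39
f 37 39 38
f 38 39 40
f 38 40 30
f 39 27 41
f 39 41 40
f 40 41 42
f 40 42 30
f 41 27 43
f 41 43 42
f 42 43 44
f 42 44 30
f 43 27 45
f 43 45 44
f 44 45 46
f 44 46 30
f 45 27 47
f 45 47 46
f 46 47 48
f 46 48 30
f 47 27 49
f 47 49 48
f 48 49 50
f 48 50 30
f 49 27 51
f 49 51 50
f 50 51 52
f 50 52 30
f 51 27 53
f 51 53 52
f 52 53 54
f 52 54 30
f 53 27 55
f 53 55 54
f 54 55 56
f 54 56 30
f 55 27 57
f 55 57 56
f 56 57 58
f 56 58 30
f 57 27 28
f 57 28 58
f 58 28 29
f 58 29 30
f 59 96 75
f 96 70 99
f 75 99 64
f 96 99 75
f 59 75 71
f 75 64 76
f 71 76 60
f 75 76 71
f 59 71 80
f 71 60 81
f 80 81 66
f 71 81 80
f 59 80 92
f 80 66 95
f 92 95 69
f 80 95 92
f 59 92 96
f 92 69 100
f 96 100 70
f 92 100 96
f 60 76 87
f 76 64 90
f 87 90 68
f 76 90 87
f 64 99 77
f 99 70 98
f 77 98 63
f 99 98 77
f 70 100 97
f 100 69 93
f 97 93 61
f 100 93 97
f 69 95 94
f 95 66 82
f 94 82 65
f 95 82 94
f 66 81 86
f 81 60 83
f 86 83 67
f 81 83 86
f 62 88 74
f 88 68 89
f 74 89 63
f 88 89 74
f 62 74 72
f 74 63 73
f 72 73 61
f 74 73 72
f 62 72 79
f 72 61 78
f 79 78 65
f 72 78 79
f 62 79 84
f 79 65 85
f 84 85 67
f 79 85 84
f 62 84 88
f 84 67 91
f 88 91 68
f 84 91 88
f 63 89 77
f 89 68 90
f 77 90 64
f 89 90 77
f 61 73 97
f 73 63 98
f 97 98 70
f 73 98 97
f 65 78 94
f 78 61 93
f 94 93 69
f 78 93 94
f 67 85 86
f 85 65 82
f 86 82 66
f 85 82 86
f 68 91 87
f 91 67 83
f 87 83 60
f 91 83 87



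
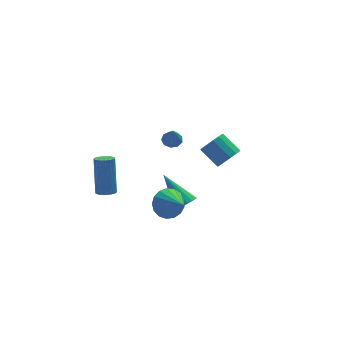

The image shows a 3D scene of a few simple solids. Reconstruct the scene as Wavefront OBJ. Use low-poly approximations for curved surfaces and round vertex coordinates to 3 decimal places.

v -2.632 1.46 -0.836
v -2.294 1.101 -0.706
v -2.069 1.961 1.086
v -2.408 2.32 0.956
v -2.158 1.277 -0.808
v -1.933 2.136 0.984
v -2.13 1.494 -0.915
v -1.905 2.353 0.877
v -2.217 1.704 -1.005
v -1.992 2.563 0.787
v -2.4 1.857 -1.056
v -2.175 2.717 0.736
v -2.635 1.92 -1.056
v -2.411 2.78 0.736
v -2.871 1.878 -1.006
v -2.646 2.737 0.786
v -3.051 1.74 -0.917
v -2.826 2.599 0.875
v -3.136 1.538 -0.81
v -2.911 2.397 0.982
v -3.105 1.318 -0.708
v -2.88 2.177 1.084
v -2.966 1.131 -0.636
v -2.741 1.99 1.156
v -2.751 1.019 -0.61
v -2.526 1.878 1.182
v -2.508 1.008 -0.635
v -2.283 1.868 1.157
v -0.131 -0.321 -0.937
v 0.613 0.021 -0.674
v 0.151 -1.619 -0.043
v 0.339 0.153 -0.396
v -0.042 0.177 -0.242
v -0.443 0.086 -0.247
v -0.773 -0.098 -0.41
v -0.956 -0.333 -0.694
v -0.95 -0.566 -1.034
v -0.756 -0.743 -1.351
v -0.419 -0.823 -1.573
v -0.016 -0.788 -1.65
v 0.361 -0.646 -1.563
v 0.625 -0.43 -1.333
v 0.716 -0.189 -1.012
v 1.225 1.051 -2.536
v 1.797 1.044 -2.25
v 0.575 2.349 -1.204
v 1.825 1.254 -2.441
v 1.733 1.423 -2.65
v 1.541 1.519 -2.838
v 1.286 1.523 -2.965
v 1.02 1.433 -3.008
v 0.793 1.267 -2.957
v 0.653 1.059 -2.823
v 0.625 0.849 -2.632
v 0.717 0.68 -2.422
v 0.909 0.584 -2.235
v 1.164 0.58 -2.108
v 1.43 0.67 -2.065
v 1.657 0.836 -2.116
v 0.673 1.404 2.203
v 1.038 1.712 2.383
v 0.547 0.936 3.257
v 0.726 1.865 2.415
v 0.389 1.803 2.347
v 0.185 1.555 2.212
v 0.209 1.236 2.073
v 0.45 0.996 1.995
v 0.795 0.947 2.014
v 1.083 1.112 2.122
v 1.178 1.414 2.268
v 4.203 2.914 -1.471
v 4.858 3.063 -1.16
v 4.291 3.996 -0.418
v 3.637 3.846 -0.729
v 4.838 3.294 -1.465
v 4.271 4.227 -0.723
v 4.648 3.423 -1.772
v 4.081 4.356 -1.029
v 4.339 3.415 -1.998
v 3.772 4.348 -1.255
v 3.993 3.273 -2.083
v 3.427 4.206 -1.34
v 3.704 3.035 -2.004
v 3.138 3.968 -1.262
v 3.549 2.764 -1.782
v 2.982 3.697 -1.04
v 3.569 2.533 -1.477
v 3.002 3.466 -0.735
v 3.759 2.404 -1.171
v 3.192 3.337 -0.428
v 4.068 2.412 -0.945
v 3.501 3.345 -0.202
v 4.413 2.554 -0.86
v 3.847 3.487 -0.117
v 4.702 2.792 -0.938
v 4.136 3.725 -0.196
f 2 1 5
f 2 5 3
f 3 5 6
f 3 6 4
f 5 1 7
f 5 7 6
f 6 7 8
f 6 8 4
f 7 1 9
f 7 9 8
f 8 9 10
f 8 10 4
f 9 1 11
f 9 11 10
f 10 11 12
f 10 12 4
f 11 1 13
f 11 13 12
f 12 13 14
f 12 14 4
f 13 1 15
f 13 15 14
f 14 15 16
f 14 16 4
f 15 1 17
f 15 17 16
f 16 17 18
f 16 18 4
f 17 1 19
f 17 19 18
f 18 19 20
f 18 20 4
f 19 1 21
f 19 21 20
f 20 21 22
f 20 22 4
f 21 1 23
f 21 23 22
f 22 23 24
f 22 24 4
f 23 1 25
f 23 25 24
f 24 25 26
f 24 26 4
f 25 1 27
f 25 27 26
f 26 27 28
f 26 28 4
f 27 1 2
f 27 2 28
f 28 2 3
f 28 3 4
f 30 29 32
f 30 32 31
f 32 29 33
f 32 33 31
f 33 29 34
f 33 34 31
f 34 29 35
f 34 35 31
f 35 29 36
f 35 36 31
f 36 29 37
f 36 37 31
f 37 29 38
f 37 38 31
f 38 29 39
f 38 39 31
f 39 29 40
f 39 40 31
f 40 29 41
f 40 41 31
f 41 29 42
f 41 42 31
f 42 29 43
f 42 43 31
f 43 29 30
f 43 30 31
f 45 44 47
f 45 47 46
f 47 44 48
f 47 48 46
f 48 44 49
f 48 49 46
f 49 44 50
f 49 50 46
f 50 44 51
f 50 51 46
f 51 44 52
f 51 52 46
f 52 44 53
f 52 53 46
f 53 44 54
f 53 54 46
f 54 44 55
f 54 55 46
f 55 44 56
f 55 56 46
f 56 44 57
f 56 57 46
f 57 44 58
f 57 58 46
f 58 44 59
f 58 59 46
f 59 44 45
f 59 45 46
f 61 60 63
f 61 63 62
f 63 60 64
f 63 64 62
f 64 60 65
f 64 65 62
f 65 60 66
f 65 66 62
f 66 60 67
f 66 67 62
f 67 60 68
f 67 68 62
f 68 60 69
f 68 69 62
f 69 60 70
f 69 70 62
f 70 60 61
f 70 61 62
f 72 71 75
f 72 75 73
f 73 75 76
f 73 76 74
f 75 71 77
f 75 77 76
f 76 77 78
f 76 78 74
f 77 71 79
f 77 79 78
f 78 79 80
f 78 80 74
f 79 71 81
f 79 81 80
f 80 81 82
f 80 82 74
f 81 71 83
f 81 83 82
f 82 83 84
f 82 84 74
f 83 71 85
f 83 85 84
f 84 85 86
f 84 86 74
f 85 71 87
f 85 87 86
f 86 87 88
f 86 88 74
f 87 71 89
f 87 89 88
f 88 89 90
f 88 90 74
f 89 71 91
f 89 91 90
f 90 91 92
f 90 92 74
f 91 71 93
f 91 93 92
f 92 93 94
f 92 94 74
f 93 71 95
f 93 95 94
f 94 95 96
f 94 96 74
f 95 71 72
f 95 72 96
f 96 72 73
f 96 73 74



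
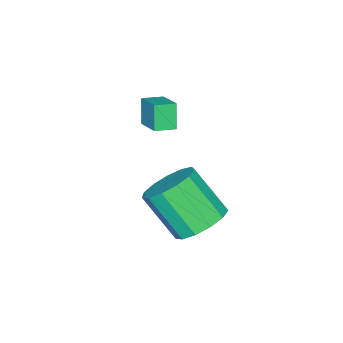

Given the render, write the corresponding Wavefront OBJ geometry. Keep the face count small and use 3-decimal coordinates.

v 0.561 -1.325 -2.222
v 0.178 -1.61 -1.176
v -0.132 -0.848 -2.346
v -0.515 -1.134 -1.3
v 1.195 -0.266 -1.7
v 0.812 -0.552 -0.654
v 0.502 0.21 -1.824
v 0.119 -0.075 -0.778
v 3.5 3.447 -3.288
v 4.577 3.415 -3.37
v 4.656 2.061 -1.794
v 3.58 2.093 -1.712
v 4.448 3.863 -2.979
v 4.527 2.509 -1.402
v 4.018 4.179 -2.686
v 4.098 2.825 -1.109
v 3.424 4.262 -2.584
v 3.504 2.908 -1.008
v 2.854 4.087 -2.706
v 2.934 2.733 -1.129
v 2.489 3.709 -3.013
v 2.569 2.355 -1.436
v 2.446 3.247 -3.407
v 2.525 1.893 -1.83
v 2.737 2.849 -3.763
v 2.816 1.495 -2.186
v 3.27 2.641 -3.969
v 3.349 1.287 -2.392
v 3.877 2.688 -3.959
v 3.956 1.334 -2.382
v 4.364 2.977 -3.736
v 4.443 1.623 -2.159
f 2 4 1
f 5 2 1
f 1 4 3
f 3 5 1
f 2 8 4
f 6 2 5
f 6 8 2
f 4 8 3
f 7 5 3
f 3 8 7
f 7 6 5
f 8 6 7
f 10 9 13
f 10 13 11
f 11 13 14
f 11 14 12
f 13 9 15
f 13 15 14
f 14 15 16
f 14 16 12
f 15 9 17
f 15 17 16
f 16 17 18
f 16 18 12
f 17 9 19
f 17 19 18
f 18 19 20
f 18 20 12
f 19 9 21
f 19 21 20
f 20 21 22
f 20 22 12
f 21 9 23
f 21 23 22
f 22 23 24
f 22 24 12
f 23 9 25
f 23 25 24
f 24 25 26
f 24 26 12
f 25 9 27
f 25 27 26
f 26 27 28
f 26 28 12
f 27 9 29
f 27 29 28
f 28 29 30
f 28 30 12
f 29 9 31
f 29 31 30
f 30 31 32
f 30 32 12
f 31 9 10
f 31 10 32
f 32 10 11
f 32 11 12



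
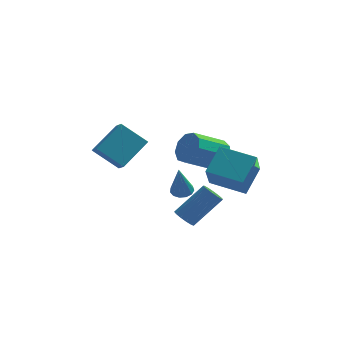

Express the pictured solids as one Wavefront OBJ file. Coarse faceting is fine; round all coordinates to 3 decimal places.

v 0.95 -1.505 -2.089
v 1.421 -1.835 -2.163
v 0.81 -2.095 -0.331
v 1.528 -1.544 -2.057
v 1.451 -1.242 -1.961
v 1.215 -1.022 -1.906
v 0.895 -0.956 -1.909
v 0.592 -1.064 -1.969
v 0.403 -1.312 -2.068
v 0.388 -1.621 -2.173
v 0.551 -1.893 -2.251
v 0.841 -2.042 -2.278
v 1.165 -2.02 -2.245
v -3.235 0.385 -0.407
v -2.115 1.633 0.646
v -3.527 1.1 -0.943
v -2.406 2.348 0.109
v -1.914 0.112 -1.489
v -0.793 1.36 -0.437
v -2.205 0.827 -2.026
v -1.085 2.075 -0.973
v 1.032 -0.983 -4.413
v 1.304 -0.615 -4.846
v 2.679 0.071 -3.4
v 2.408 -0.297 -2.967
v 1.048 -0.42 -4.695
v 2.424 0.266 -3.25
v 0.788 -0.404 -4.455
v 2.163 0.282 -3.009
v 0.605 -0.571 -4.201
v 1.98 0.114 -2.755
v 0.557 -0.87 -4.015
v 1.933 -0.184 -2.569
v 0.661 -1.204 -3.955
v 2.036 -0.518 -2.509
v 0.882 -1.468 -4.04
v 2.258 -0.782 -2.594
v 1.151 -1.578 -4.244
v 2.527 -0.892 -2.798
v 1.382 -1.499 -4.501
v 2.758 -0.813 -3.056
v 1.502 -1.256 -4.731
v 2.878 -0.57 -3.285
v 1.473 -0.926 -4.859
v 2.849 -0.241 -3.414
v 2.591 3.696 -2.685
v 3.177 3.54 -1.928
v 1.654 2.728 -0.917
v 1.069 2.884 -1.675
v 2.893 4.138 -1.876
v 1.37 3.325 -0.865
v 2.468 4.528 -2.203
v 0.945 3.716 -1.192
v 2.1 4.53 -2.755
v 0.577 3.717 -1.745
v 1.963 4.141 -3.275
v 0.44 3.329 -2.265
v 2.119 3.544 -3.519
v 0.597 2.732 -2.508
v 2.497 3.018 -3.373
v 0.974 2.206 -2.362
v 2.919 2.81 -2.905
v 1.396 1.997 -1.894
v 3.187 3.016 -2.334
v 1.664 2.204 -1.324
v 2.031 -0.102 -1.61
v 2.694 1.143 -0.574
v 2.201 1.047 -3.1
v 2.864 2.292 -2.065
v 3.836 -0.792 -1.935
v 4.499 0.453 -0.9
v 4.006 0.357 -3.426
v 4.669 1.602 -2.39
f 2 1 4
f 2 4 3
f 4 1 5
f 4 5 3
f 5 1 6
f 5 6 3
f 6 1 7
f 6 7 3
f 7 1 8
f 7 8 3
f 8 1 9
f 8 9 3
f 9 1 10
f 9 10 3
f 10 1 11
f 10 11 3
f 11 1 12
f 11 12 3
f 12 1 13
f 12 13 3
f 13 1 2
f 13 2 3
f 15 17 14
f 18 15 14
f 14 17 16
f 16 18 14
f 15 21 17
f 19 15 18
f 19 21 15
f 17 21 16
f 20 18 16
f 16 21 20
f 20 19 18
f 21 19 20
f 23 22 26
f 23 26 24
f 24 26 27
f 24 27 25
f 26 22 28
f 26 28 27
f 27 28 29
f 27 29 25
f 28 22 30
f 28 30 29
f 29 30 31
f 29 31 25
f 30 22 32
f 30 32 31
f 31 32 33
f 31 33 25
f 32 22 34
f 32 34 33
f 33 34 35
f 33 35 25
f 34 22 36
f 34 36 35
f 35 36 37
f 35 37 25
f 36 22 38
f 36 38 37
f 37 38 39
f 37 39 25
f 38 22 40
f 38 40 39
f 39 40 41
f 39 41 25
f 40 22 42
f 40 42 41
f 41 42 43
f 41 43 25
f 42 22 44
f 42 44 43
f 43 44 45
f 43 45 25
f 44 22 23
f 44 23 45
f 45 23 24
f 45 24 25
f 47 46 50
f 47 50 48
f 48 50 51
f 48 51 49
f 50 46 52
f 50 52 51
f 51 52 53
f 51 53 49
f 52 46 54
f 52 54 53
f 53 54 55
f 53 55 49
f 54 46 56
f 54 56 55
f 55 56 57
f 55 57 49
f 56 46 58
f 56 58 57
f 57 58 59
f 57 59 49
f 58 46 60
f 58 60 59
f 59 60 61
f 59 61 49
f 60 46 62
f 60 62 61
f 61 62 63
f 61 63 49
f 62 46 64
f 62 64 63
f 63 64 65
f 63 65 49
f 64 46 47
f 64 47 65
f 65 47 48
f 65 48 49
f 67 69 66
f 70 67 66
f 66 69 68
f 68 70 66
f 67 73 69
f 71 67 70
f 71 73 67
f 69 73 68
f 72 70 68
f 68 73 72
f 72 71 70
f 73 71 72



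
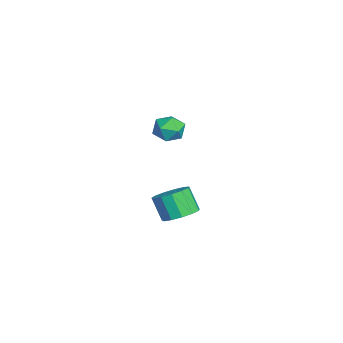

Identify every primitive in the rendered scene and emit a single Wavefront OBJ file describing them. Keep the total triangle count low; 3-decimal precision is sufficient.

v -2.124 -0.987 3.018
v -1.781 -1.126 3.593
v -2.859 -1.774 3.267
v -2.516 -1.913 3.842
v -2.853 -1.322 3.78
v -2.398 -0.835 3.625
v -2.242 -2.065 3.235
v -1.787 -1.578 3.08
v -1.853 -1.792 3.726
v -2.231 -1.333 4.063
v -2.409 -1.567 2.797
v -2.787 -1.108 3.134
v -3.138 -0.952 -1.892
v -2.485 -1.344 -1.721
v -2.97 -1.72 -0.737
v -3.622 -1.328 -0.908
v -2.439 -0.943 -1.545
v -2.924 -1.32 -0.561
v -2.615 -0.546 -1.48
v -3.099 -0.923 -0.495
v -2.956 -0.277 -1.545
v -3.441 -0.654 -0.56
v -3.356 -0.223 -1.72
v -3.84 -0.599 -0.736
v -3.686 -0.4 -1.95
v -4.17 -0.776 -0.966
v -3.842 -0.752 -2.162
v -4.326 -1.128 -1.178
v -3.774 -1.167 -2.288
v -4.259 -1.544 -1.304
v -3.505 -1.515 -2.288
v -3.989 -1.891 -1.304
v -3.119 -1.683 -2.163
v -3.603 -2.06 -1.178
v -2.739 -1.619 -1.951
v -3.223 -1.996 -0.967
f 1 12 6
f 1 6 2
f 1 2 8
f 1 8 11
f 1 11 12
f 2 6 10
f 6 12 5
f 12 11 3
f 11 8 7
f 8 2 9
f 4 10 5
f 4 5 3
f 4 3 7
f 4 7 9
f 4 9 10
f 5 10 6
f 3 5 12
f 7 3 11
f 9 7 8
f 10 9 2
f 14 13 17
f 14 17 15
f 15 17 18
f 15 18 16
f 17 13 19
f 17 19 18
f 18 19 20
f 18 20 16
f 19 13 21
f 19 21 20
f 20 21 22
f 20 22 16
f 21 13 23
f 21 23 22
f 22 23 24
f 22 24 16
f 23 13 25
f 23 25 24
f 24 25 26
f 24 26 16
f 25 13 27
f 25 27 26
f 26 27 28
f 26 28 16
f 27 13 29
f 27 29 28
f 28 29 30
f 28 30 16
f 29 13 31
f 29 31 30
f 30 31 32
f 30 32 16
f 31 13 33
f 31 33 32
f 32 33 34
f 32 34 16
f 33 13 35
f 33 35 34
f 34 35 36
f 34 36 16
f 35 13 14
f 35 14 36
f 36 14 15
f 36 15 16



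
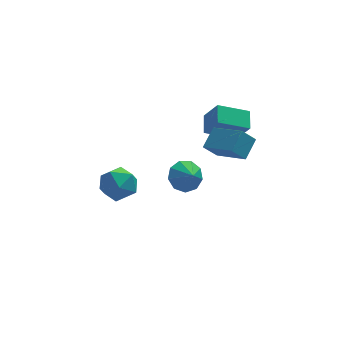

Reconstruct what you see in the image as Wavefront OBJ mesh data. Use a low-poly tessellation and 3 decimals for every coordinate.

v 1.706 -1.8 1.537
v 0.952 -1.953 2.391
v 2.369 -0.867 2.29
v 1.614 -1.02 3.144
v 2.946 -3.34 2.356
v 2.191 -3.493 3.21
v 3.608 -2.407 3.109
v 2.854 -2.56 3.963
v 1.515 1.742 0.555
v 2.14 1.021 1.914
v 1.667 2.865 1.081
v 2.292 2.145 2.44
v 3.288 1.855 -0.2
v 3.913 1.135 1.159
v 3.44 2.979 0.326
v 4.065 2.258 1.685
v 0.686 2.963 -4.045
v 1.597 3.509 -3.916
v 1.034 2.237 -3.435
v 1.112 3.706 -3.404
v 0.428 3.556 -3.192
v -0.136 3.128 -3.379
v -0.315 2.623 -3.878
v -0.026 2.277 -4.455
v 0.596 2.252 -4.84
v 1.26 2.56 -4.853
v 1.655 3.056 -4.488
v -4.241 -3.207 0.228
v -3.499 -2.39 0.536
v -3.581 -4.31 1.564
v -2.839 -3.493 1.872
v -3.96 -3.347 2.056
v -4.368 -2.665 1.23
v -2.712 -4.035 0.87
v -3.12 -3.353 0.044
v -2.553 -2.902 0.933
v -3.325 -2.476 1.665
v -3.755 -4.224 0.435
v -4.527 -3.798 1.167
f 2 4 1
f 5 2 1
f 1 4 3
f 3 5 1
f 2 8 4
f 6 2 5
f 6 8 2
f 4 8 3
f 7 5 3
f 3 8 7
f 7 6 5
f 8 6 7
f 10 12 9
f 13 10 9
f 9 12 11
f 11 13 9
f 10 16 12
f 14 10 13
f 14 16 10
f 12 16 11
f 15 13 11
f 11 16 15
f 15 14 13
f 16 14 15
f 18 17 20
f 18 20 19
f 20 17 21
f 20 21 19
f 21 17 22
f 21 22 19
f 22 17 23
f 22 23 19
f 23 17 24
f 23 24 19
f 24 17 25
f 24 25 19
f 25 17 26
f 25 26 19
f 26 17 27
f 26 27 19
f 27 17 18
f 27 18 19
f 28 39 33
f 28 33 29
f 28 29 35
f 28 35 38
f 28 38 39
f 29 33 37
f 33 39 32
f 39 38 30
f 38 35 34
f 35 29 36
f 31 37 32
f 31 32 30
f 31 30 34
f 31 34 36
f 31 36 37
f 32 37 33
f 30 32 39
f 34 30 38
f 36 34 35
f 37 36 29



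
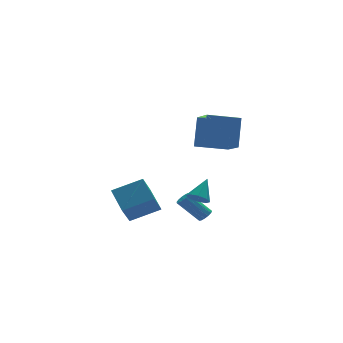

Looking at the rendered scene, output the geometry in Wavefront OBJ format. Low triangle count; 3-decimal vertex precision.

v 3.107 0.601 -4.042
v 3.446 1.015 -3.965
v 2.271 1.713 -2.561
v 1.933 1.299 -2.638
v 3.246 1.105 -4.177
v 2.071 1.803 -2.772
v 3.003 1.035 -4.346
v 1.828 1.734 -2.941
v 2.793 0.827 -4.418
v 1.618 1.526 -3.013
v 2.683 0.548 -4.371
v 1.508 1.246 -2.967
v 2.707 0.285 -4.22
v 1.532 0.983 -2.815
v 2.859 0.122 -4.012
v 1.684 0.821 -2.608
v 3.09 0.112 -3.814
v 1.915 0.81 -2.409
v 3.326 0.256 -3.689
v 2.151 0.955 -2.284
v 3.493 0.51 -3.675
v 2.318 1.209 -2.27
v 3.537 0.793 -3.778
v 2.363 1.491 -2.374
v -1.932 1.42 -3.055
v -0.027 1.033 -2.235
v -2.016 3.072 -2.079
v -0.111 2.685 -1.26
v -1.129 2.315 -4.5
v 0.776 1.928 -3.681
v -1.213 3.967 -3.525
v 0.692 3.58 -2.705
v 1.599 -1.789 -1.24
v 2.191 -2.201 -1.445
v 2.521 -1.031 -0.1
v 2.152 -1.71 -1.74
v 1.789 -1.265 -1.742
v 1.315 -1.127 -1.45
v 1.007 -1.377 -1.035
v 1.046 -1.868 -0.74
v 1.409 -2.312 -0.737
v 1.883 -2.45 -1.03
v 3.76 -1.2 2.193
v 3.645 -2.933 3.101
v 1.75 -0.835 2.634
v 1.635 -2.568 3.541
v 4.345 -0.252 4.079
v 4.23 -1.985 4.986
v 2.335 0.113 4.519
v 2.22 -1.62 5.427
f 2 1 5
f 2 5 3
f 3 5 6
f 3 6 4
f 5 1 7
f 5 7 6
f 6 7 8
f 6 8 4
f 7 1 9
f 7 9 8
f 8 9 10
f 8 10 4
f 9 1 11
f 9 11 10
f 10 11 12
f 10 12 4
f 11 1 13
f 11 13 12
f 12 13 14
f 12 14 4
f 13 1 15
f 13 15 14
f 14 15 16
f 14 16 4
f 15 1 17
f 15 17 16
f 16 17 18
f 16 18 4
f 17 1 19
f 17 19 18
f 18 19 20
f 18 20 4
f 19 1 21
f 19 21 20
f 20 21 22
f 20 22 4
f 21 1 23
f 21 23 22
f 22 23 24
f 22 24 4
f 23 1 2
f 23 2 24
f 24 2 3
f 24 3 4
f 26 28 25
f 29 26 25
f 25 28 27
f 27 29 25
f 26 32 28
f 30 26 29
f 30 32 26
f 28 32 27
f 31 29 27
f 27 32 31
f 31 30 29
f 32 30 31
f 34 33 36
f 34 36 35
f 36 33 37
f 36 37 35
f 37 33 38
f 37 38 35
f 38 33 39
f 38 39 35
f 39 33 40
f 39 40 35
f 40 33 41
f 40 41 35
f 41 33 42
f 41 42 35
f 42 33 34
f 42 34 35
f 44 46 43
f 47 44 43
f 43 46 45
f 45 47 43
f 44 50 46
f 48 44 47
f 48 50 44
f 46 50 45
f 49 47 45
f 45 50 49
f 49 48 47
f 50 48 49

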